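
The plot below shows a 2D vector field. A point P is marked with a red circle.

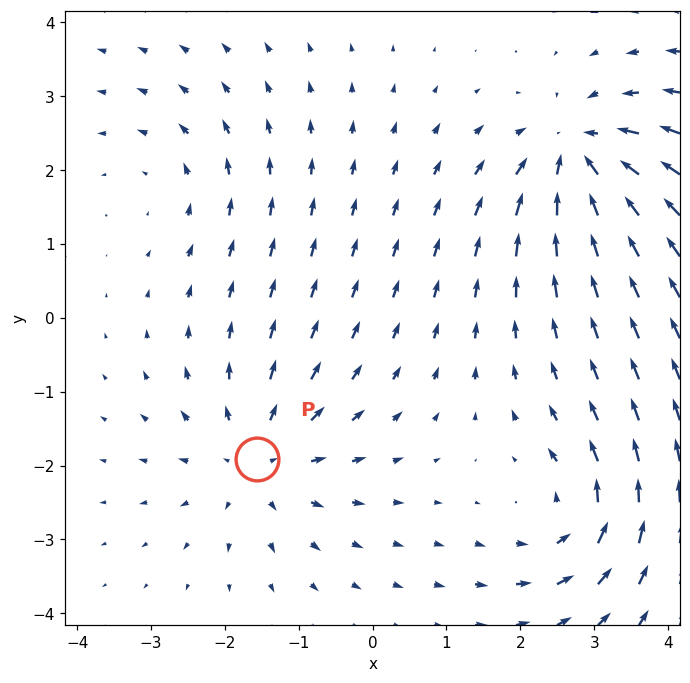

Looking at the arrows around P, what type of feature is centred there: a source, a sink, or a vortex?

At P (-1.6, -1.9) the arrows spread outward. Divergence about +5, curl ≈0 — positive divergence with near-zero curl is a source.

source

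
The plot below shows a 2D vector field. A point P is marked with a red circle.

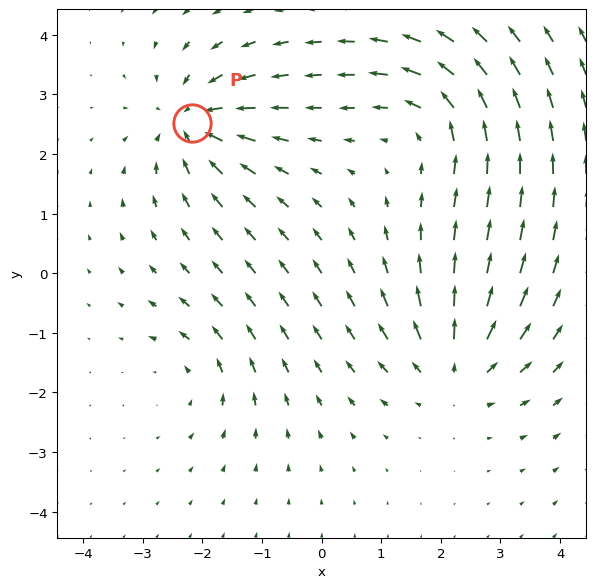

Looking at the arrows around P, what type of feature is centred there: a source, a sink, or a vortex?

sink

At P (-2.2, 2.5) the arrows converge inward. Divergence about -6, curl ≈0 — negative divergence with near-zero curl is a sink.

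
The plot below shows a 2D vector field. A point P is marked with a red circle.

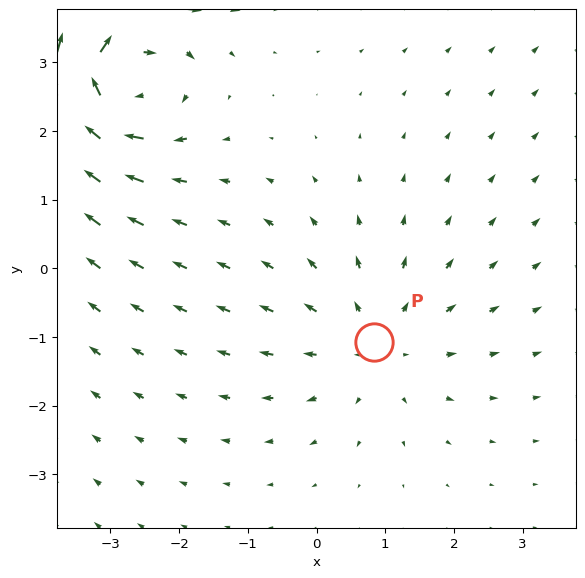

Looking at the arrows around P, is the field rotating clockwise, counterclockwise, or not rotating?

Near P at (0.8, -1.1) the arrows show no circulation. The curl there is ≈0.

not rotating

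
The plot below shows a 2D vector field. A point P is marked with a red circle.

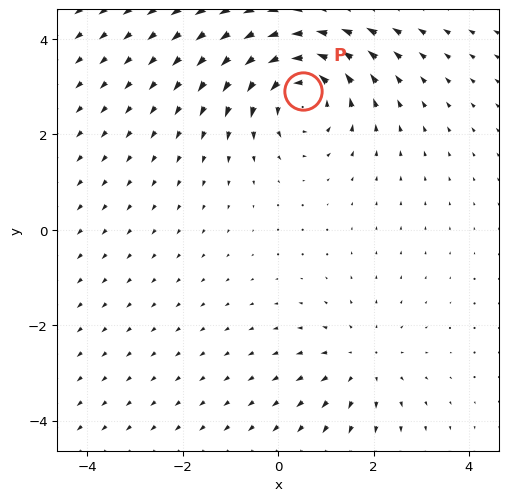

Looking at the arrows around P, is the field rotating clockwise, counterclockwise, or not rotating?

Near P at (0.5, 2.9) the arrows circulate counterclockwise. The curl (z-component) there is about +5; positive curl means counterclockwise rotation.

counterclockwise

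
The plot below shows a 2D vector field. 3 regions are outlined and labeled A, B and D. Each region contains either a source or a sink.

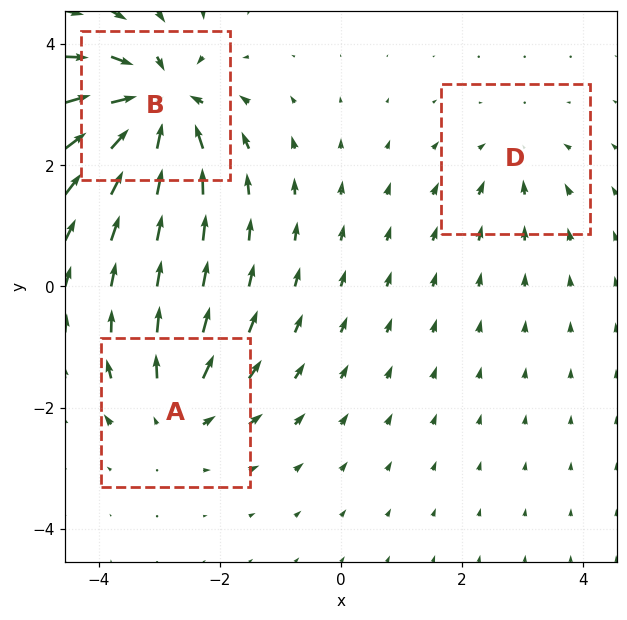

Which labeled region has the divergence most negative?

B

Divergence at each region's feature centre — A: about +3, B: about -6, D: about -2. Region B is most negative.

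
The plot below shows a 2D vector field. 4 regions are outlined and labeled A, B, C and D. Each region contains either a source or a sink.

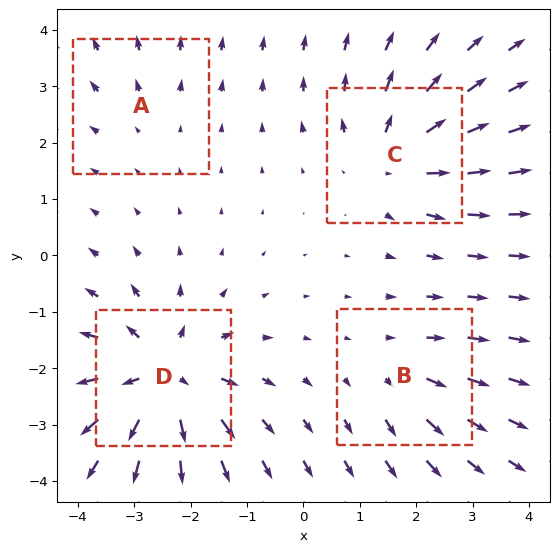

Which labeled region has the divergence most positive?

D

Divergence at each region's feature centre — A: about +2, B: about +3, C: about +5, D: about +7. Region D is most positive.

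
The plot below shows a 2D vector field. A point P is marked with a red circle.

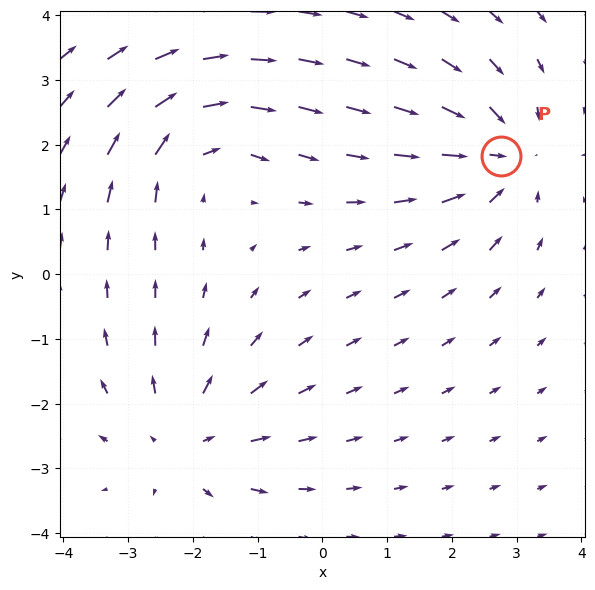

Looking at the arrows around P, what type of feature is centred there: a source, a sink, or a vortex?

sink

At P (2.8, 1.8) the arrows converge inward. Divergence about -5, curl ≈0 — negative divergence with near-zero curl is a sink.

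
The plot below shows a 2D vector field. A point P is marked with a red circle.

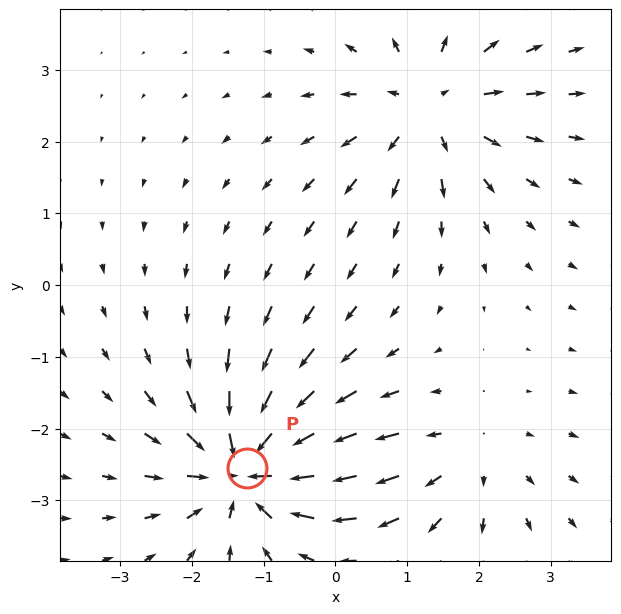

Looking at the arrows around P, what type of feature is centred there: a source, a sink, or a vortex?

sink

At P (-1.2, -2.6) the arrows converge inward. Divergence about -6, curl ≈0 — negative divergence with near-zero curl is a sink.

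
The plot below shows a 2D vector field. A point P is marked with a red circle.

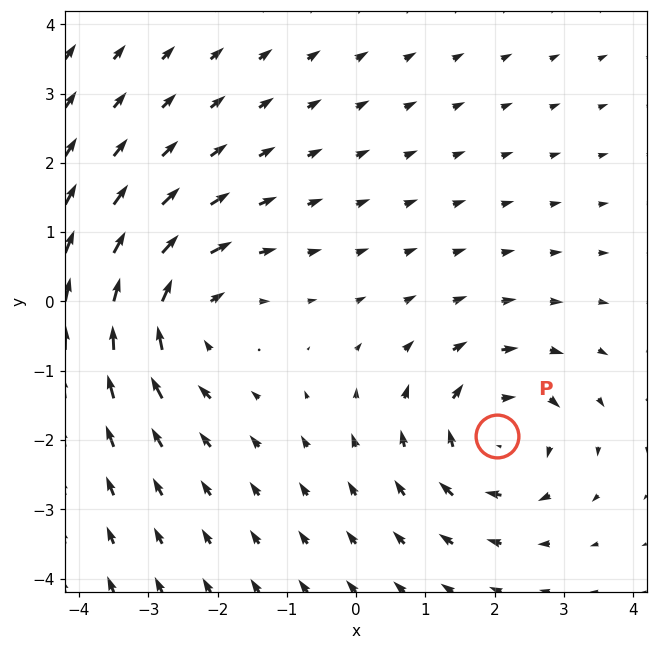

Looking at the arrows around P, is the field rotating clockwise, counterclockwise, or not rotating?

Near P at (2.0, -1.9) the arrows circulate clockwise. The curl (z-component) there is about -4; negative curl means clockwise rotation.

clockwise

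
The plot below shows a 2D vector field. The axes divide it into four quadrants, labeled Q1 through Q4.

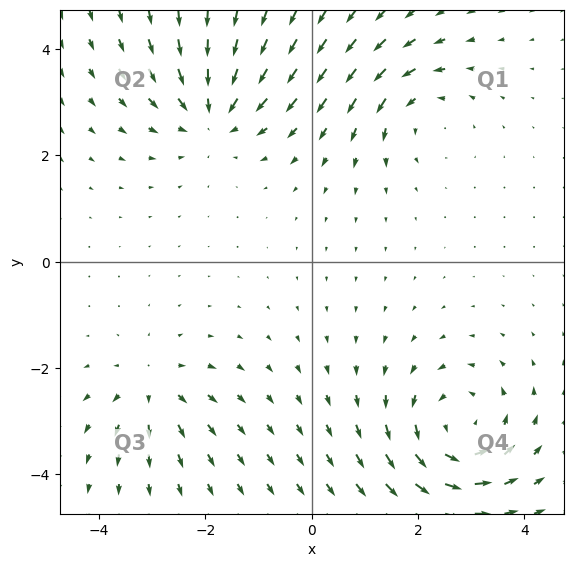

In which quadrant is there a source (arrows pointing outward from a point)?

Q3

The source sits at approximately (-3.0, -2.4), which lies in quadrant Q3. The divergence there is about +3, positive as expected for a source.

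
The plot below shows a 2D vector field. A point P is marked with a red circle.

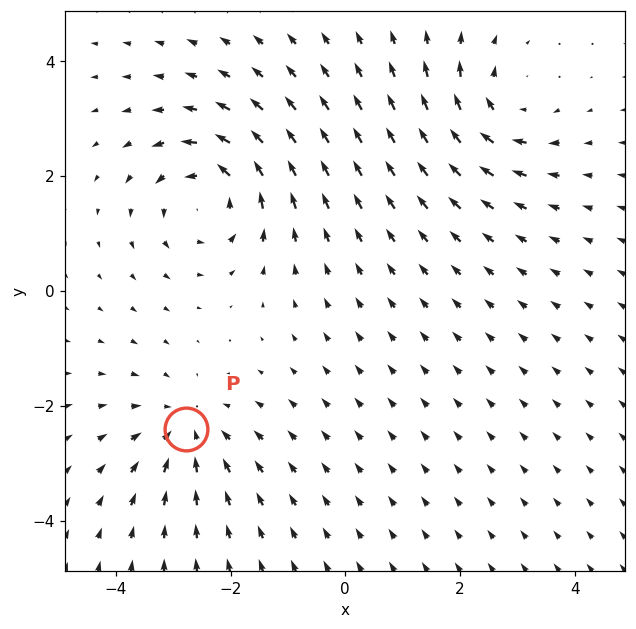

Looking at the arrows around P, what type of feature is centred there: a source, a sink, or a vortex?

sink

At P (-2.8, -2.4) the arrows converge inward. Divergence about -3, curl ≈0 — negative divergence with near-zero curl is a sink.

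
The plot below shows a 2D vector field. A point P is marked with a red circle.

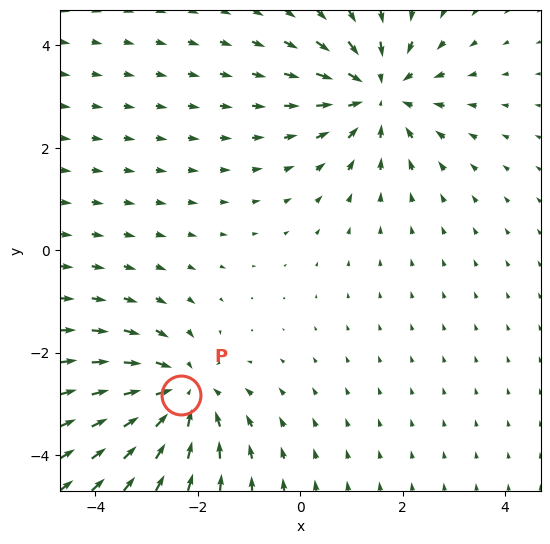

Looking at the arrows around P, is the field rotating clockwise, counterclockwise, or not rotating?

not rotating

Near P at (-2.3, -2.8) the arrows show no circulation. The curl there is ≈0.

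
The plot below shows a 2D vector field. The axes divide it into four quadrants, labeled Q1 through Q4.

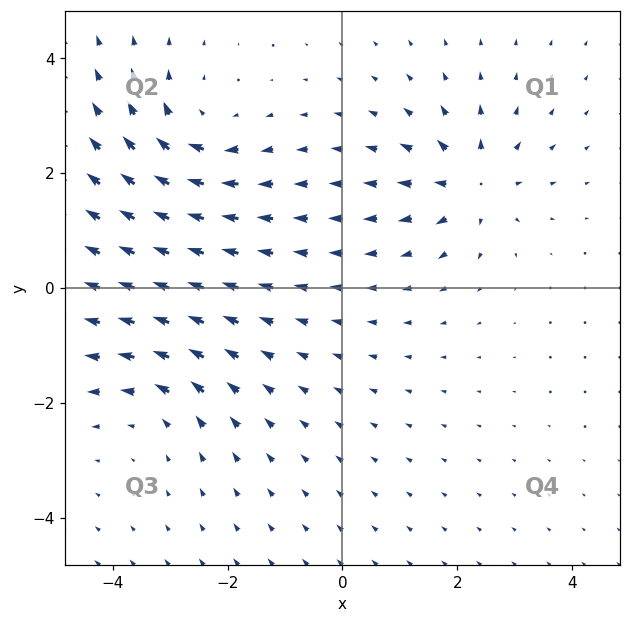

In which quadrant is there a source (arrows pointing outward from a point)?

Q1

The source sits at approximately (2.2, 1.8), which lies in quadrant Q1. The divergence there is about +5, positive as expected for a source.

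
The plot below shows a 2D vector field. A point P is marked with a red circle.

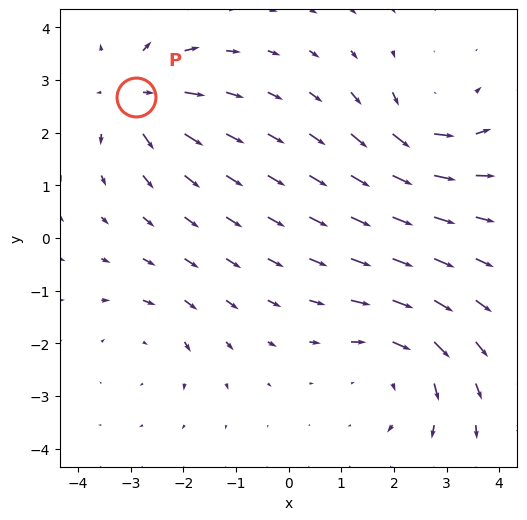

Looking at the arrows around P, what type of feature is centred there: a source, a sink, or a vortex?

At P (-2.9, 2.7) the arrows spread outward. Divergence about +6, curl ≈0 — positive divergence with near-zero curl is a source.

source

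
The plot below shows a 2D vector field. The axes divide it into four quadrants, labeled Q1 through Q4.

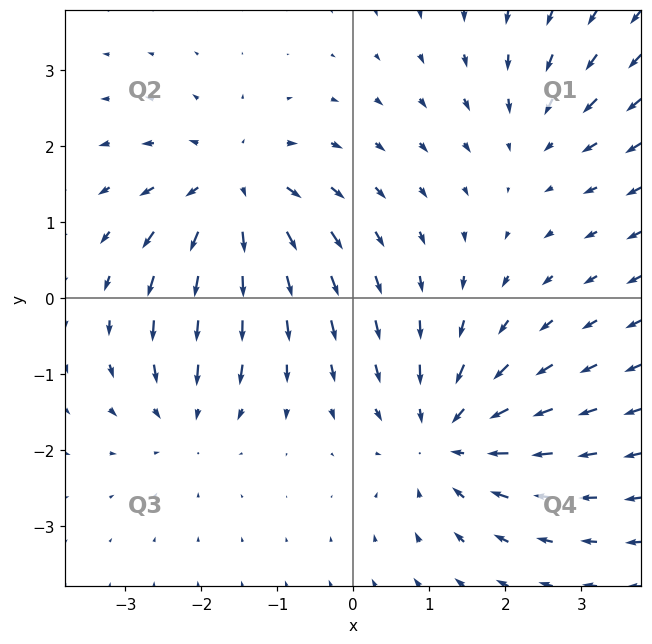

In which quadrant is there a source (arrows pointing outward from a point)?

Q2

The source sits at approximately (-1.6, 1.4), which lies in quadrant Q2. The divergence there is about +6, positive as expected for a source.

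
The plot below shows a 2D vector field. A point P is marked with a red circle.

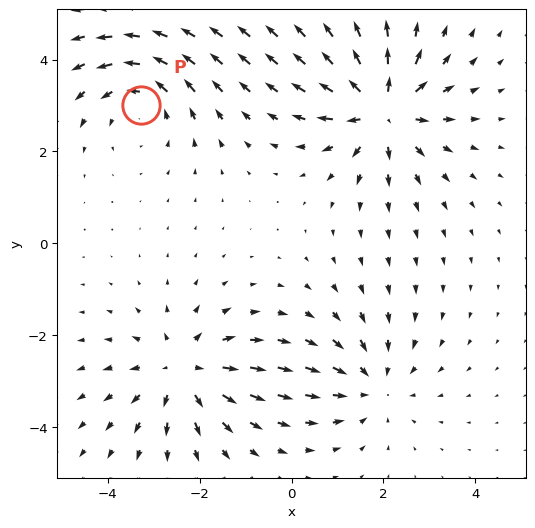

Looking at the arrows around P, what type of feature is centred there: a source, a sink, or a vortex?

vortex

At P (-3.3, 3.0) the arrows circulate counterclockwise. Divergence ≈0, curl about +3 — near-zero divergence with nonzero curl is a vortex.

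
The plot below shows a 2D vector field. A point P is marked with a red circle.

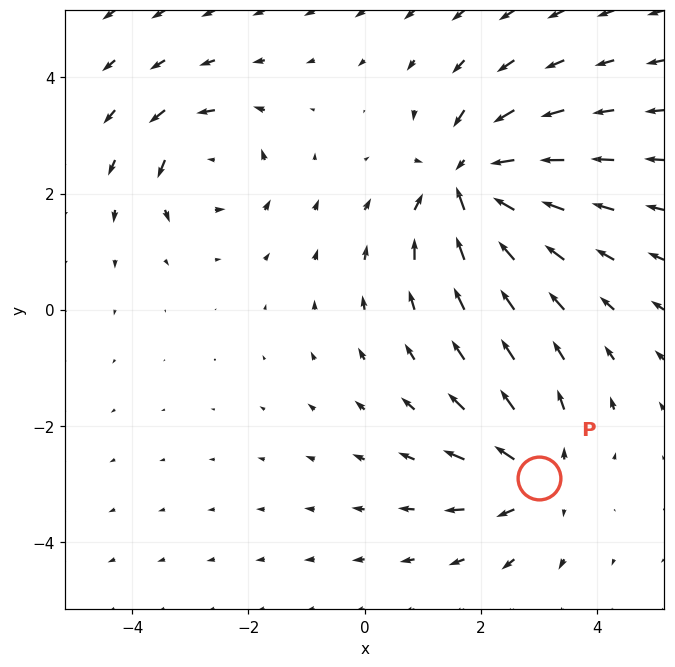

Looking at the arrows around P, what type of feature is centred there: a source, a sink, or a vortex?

At P (3.0, -2.9) the arrows spread outward. Divergence about +4, curl ≈0 — positive divergence with near-zero curl is a source.

source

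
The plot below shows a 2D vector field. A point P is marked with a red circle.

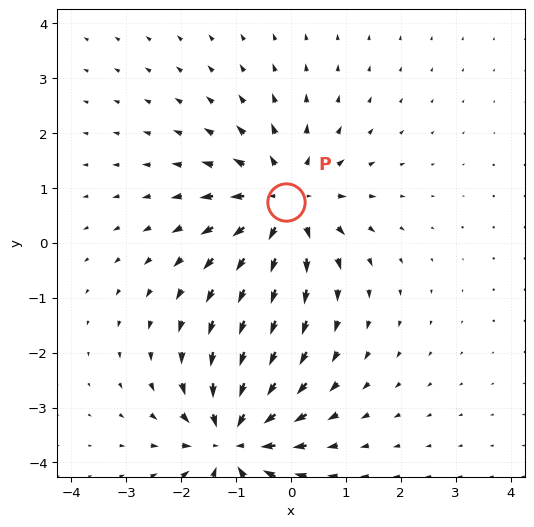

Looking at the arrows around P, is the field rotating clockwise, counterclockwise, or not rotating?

Near P at (-0.1, 0.7) the arrows show no circulation. The curl there is ≈0.

not rotating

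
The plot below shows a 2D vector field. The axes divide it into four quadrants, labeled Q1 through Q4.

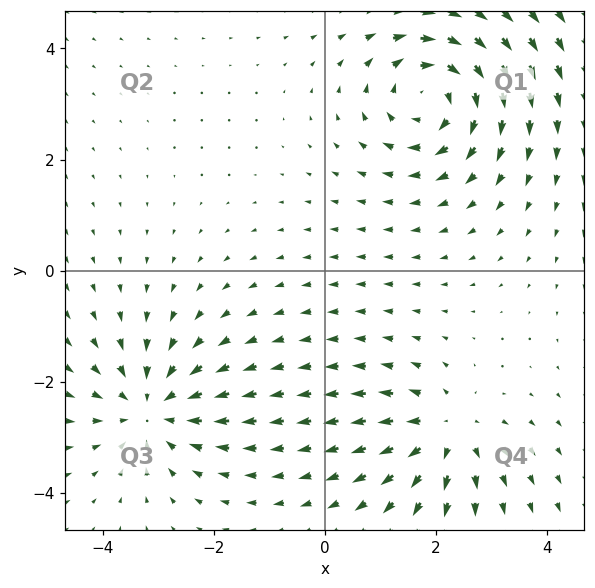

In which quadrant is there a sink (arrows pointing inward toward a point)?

Q3

The sink sits at approximately (-3.1, -2.5), which lies in quadrant Q3. The divergence there is about -3, negative as expected for a sink.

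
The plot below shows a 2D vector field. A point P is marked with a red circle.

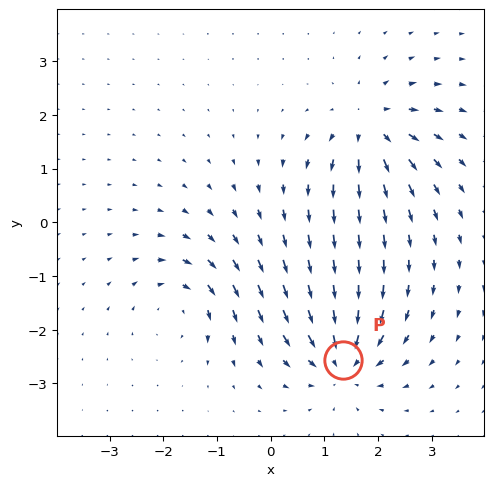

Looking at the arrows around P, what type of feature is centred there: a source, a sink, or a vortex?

At P (1.3, -2.6) the arrows converge inward. Divergence about -6, curl ≈0 — negative divergence with near-zero curl is a sink.

sink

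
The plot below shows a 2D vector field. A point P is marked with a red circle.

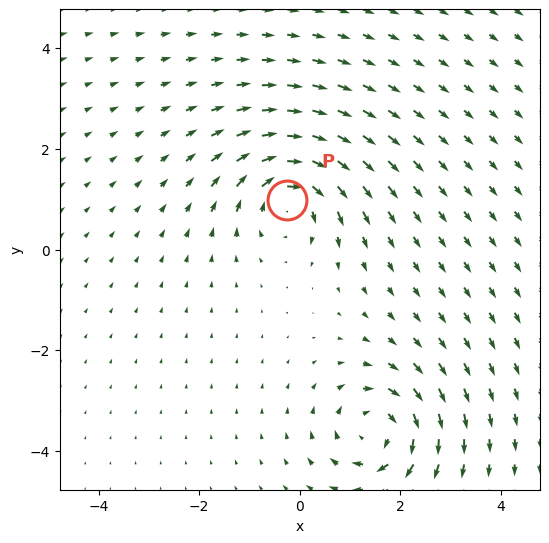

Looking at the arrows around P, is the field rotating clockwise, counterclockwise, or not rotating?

clockwise

Near P at (-0.2, 1.0) the arrows circulate clockwise. The curl (z-component) there is about -6; negative curl means clockwise rotation.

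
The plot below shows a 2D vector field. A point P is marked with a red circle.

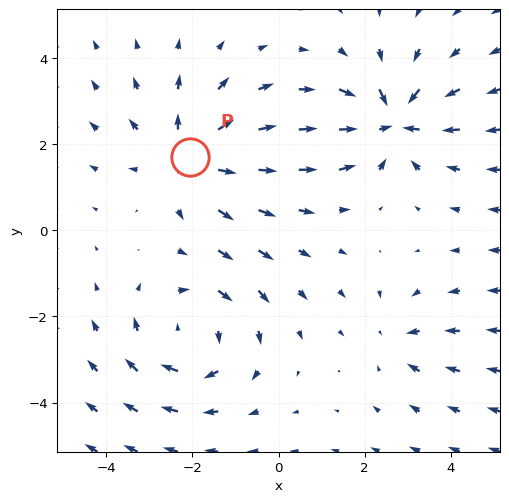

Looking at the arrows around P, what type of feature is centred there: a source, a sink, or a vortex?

source

At P (-2.1, 1.7) the arrows spread outward. Divergence about +4, curl ≈0 — positive divergence with near-zero curl is a source.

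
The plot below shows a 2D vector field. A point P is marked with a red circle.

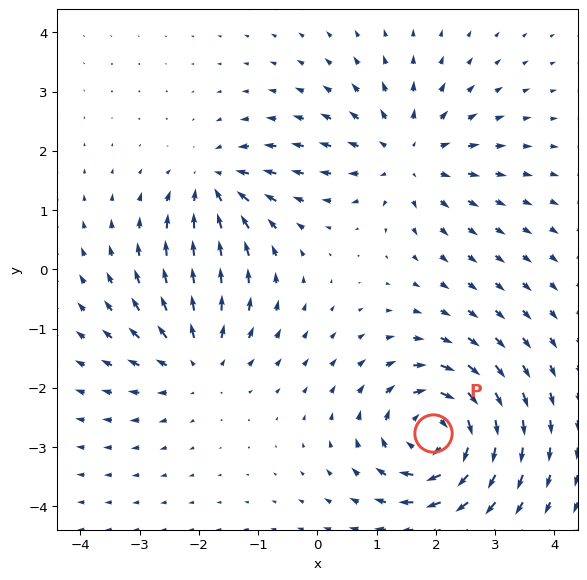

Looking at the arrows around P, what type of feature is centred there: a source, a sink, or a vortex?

vortex

At P (2.0, -2.8) the arrows circulate clockwise. Divergence ≈0, curl about -7 — near-zero divergence with nonzero curl is a vortex.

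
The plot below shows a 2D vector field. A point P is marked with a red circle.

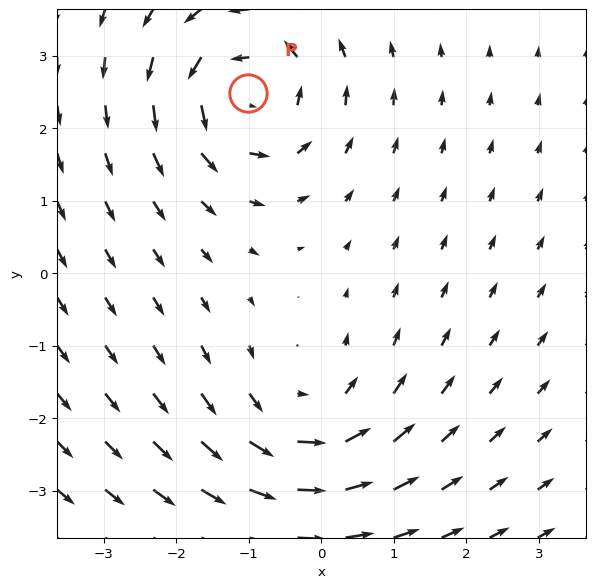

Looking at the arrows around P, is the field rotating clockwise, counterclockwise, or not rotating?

Near P at (-1.0, 2.5) the arrows circulate counterclockwise. The curl (z-component) there is about +3; positive curl means counterclockwise rotation.

counterclockwise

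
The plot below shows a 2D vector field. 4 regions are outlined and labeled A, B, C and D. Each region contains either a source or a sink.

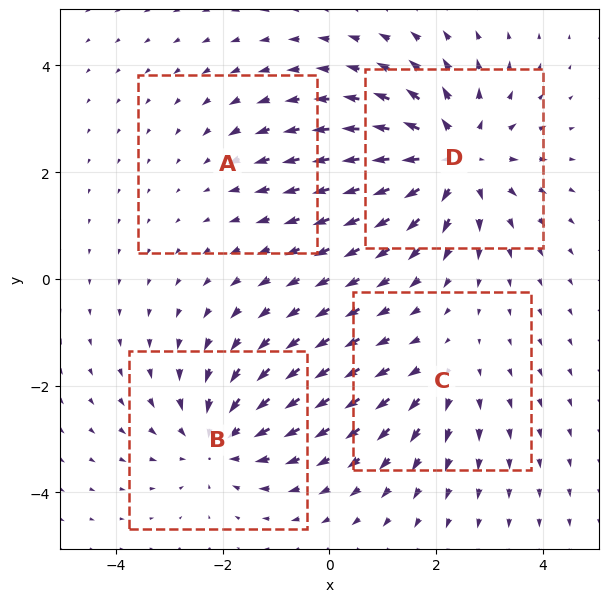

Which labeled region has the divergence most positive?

Divergence at each region's feature centre — A: about -2, B: about -4, C: about +3, D: about +6. Region D is most positive.

D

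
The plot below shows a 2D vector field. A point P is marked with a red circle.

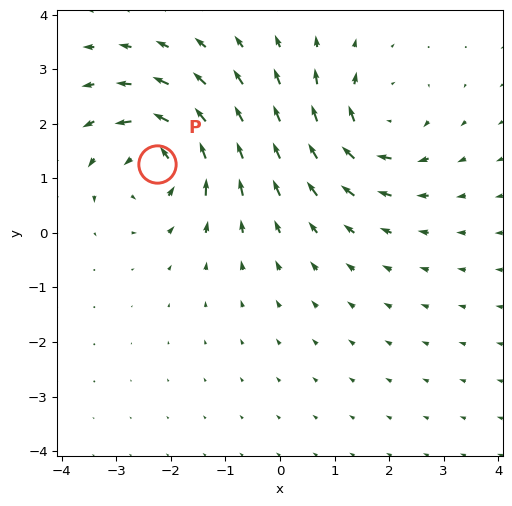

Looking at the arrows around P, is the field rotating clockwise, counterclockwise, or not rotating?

counterclockwise

Near P at (-2.2, 1.3) the arrows circulate counterclockwise. The curl (z-component) there is about +6; positive curl means counterclockwise rotation.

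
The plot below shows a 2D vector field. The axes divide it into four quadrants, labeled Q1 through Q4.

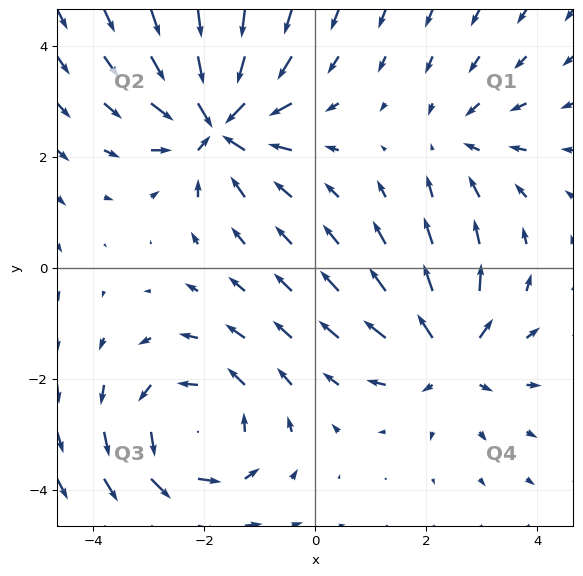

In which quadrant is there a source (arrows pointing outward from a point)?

Q4

The source sits at approximately (2.4, -1.6), which lies in quadrant Q4. The divergence there is about +4, positive as expected for a source.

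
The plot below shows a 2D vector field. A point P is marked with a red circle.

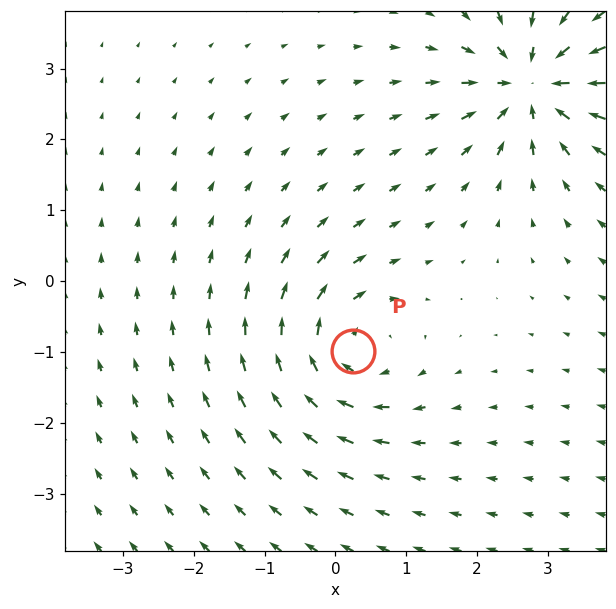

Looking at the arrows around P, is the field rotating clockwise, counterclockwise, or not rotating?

Near P at (0.3, -1.0) the arrows circulate clockwise. The curl (z-component) there is about -5; negative curl means clockwise rotation.

clockwise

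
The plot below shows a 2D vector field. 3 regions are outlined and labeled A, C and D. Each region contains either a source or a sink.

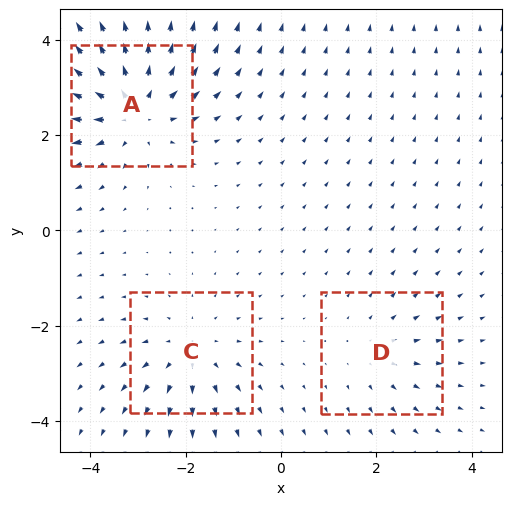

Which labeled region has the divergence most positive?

A

Divergence at each region's feature centre — A: about +5, C: about +3, D: about +2. Region A is most positive.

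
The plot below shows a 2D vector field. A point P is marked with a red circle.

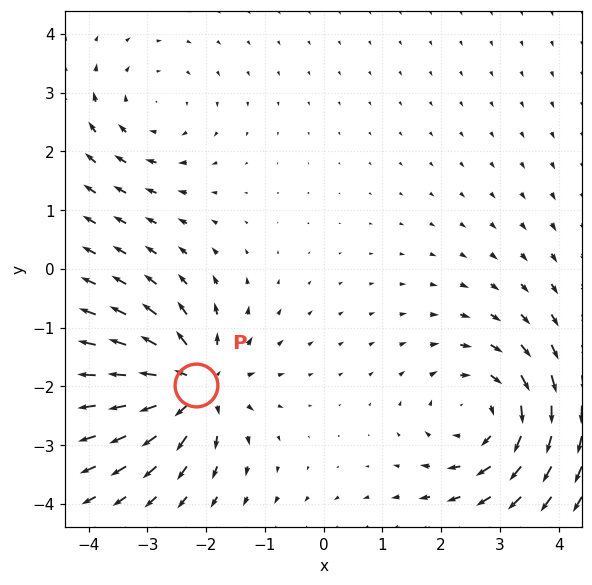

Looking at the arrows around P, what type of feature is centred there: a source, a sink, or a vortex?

At P (-2.2, -2.0) the arrows spread outward. Divergence about +6, curl ≈0 — positive divergence with near-zero curl is a source.

source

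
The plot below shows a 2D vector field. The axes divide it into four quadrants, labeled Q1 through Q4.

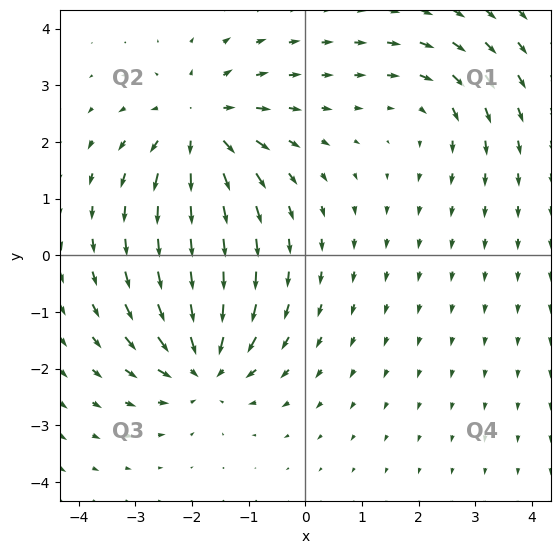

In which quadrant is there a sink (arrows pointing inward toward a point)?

Q3

The sink sits at approximately (-1.8, -1.9), which lies in quadrant Q3. The divergence there is about -5, negative as expected for a sink.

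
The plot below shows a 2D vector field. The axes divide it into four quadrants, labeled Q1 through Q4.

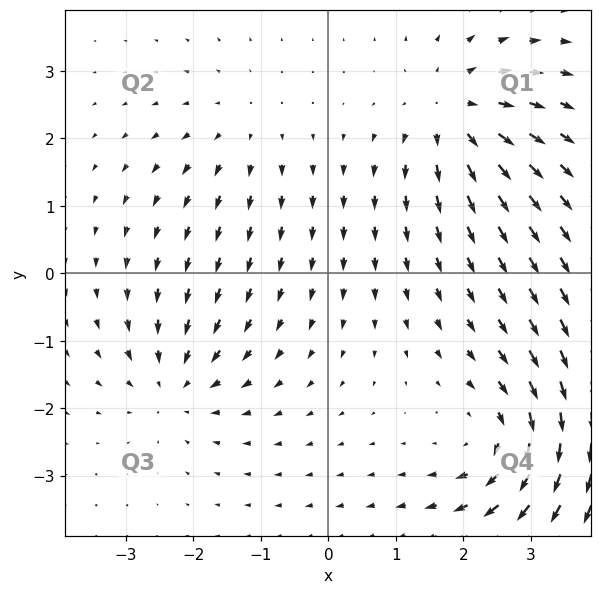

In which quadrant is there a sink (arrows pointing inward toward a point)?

The sink sits at approximately (-2.3, -1.6), which lies in quadrant Q3. The divergence there is about -4, negative as expected for a sink.

Q3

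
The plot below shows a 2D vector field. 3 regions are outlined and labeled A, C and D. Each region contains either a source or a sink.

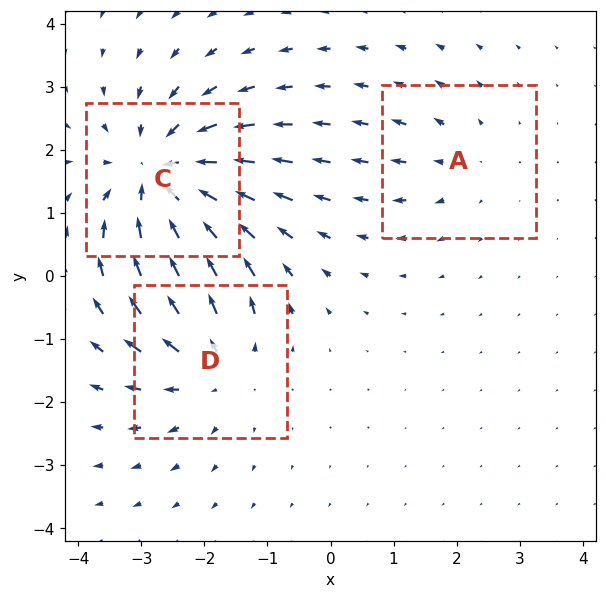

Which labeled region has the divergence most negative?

C

Divergence at each region's feature centre — A: about +2, C: about -4, D: about +3. Region C is most negative.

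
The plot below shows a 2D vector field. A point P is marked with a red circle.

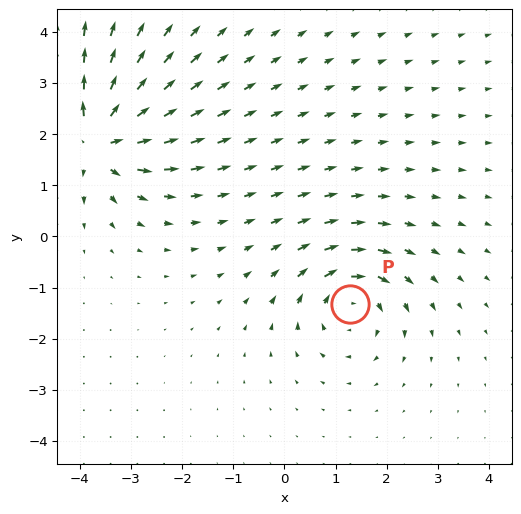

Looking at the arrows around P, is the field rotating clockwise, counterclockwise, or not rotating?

clockwise

Near P at (1.3, -1.3) the arrows circulate clockwise. The curl (z-component) there is about -4; negative curl means clockwise rotation.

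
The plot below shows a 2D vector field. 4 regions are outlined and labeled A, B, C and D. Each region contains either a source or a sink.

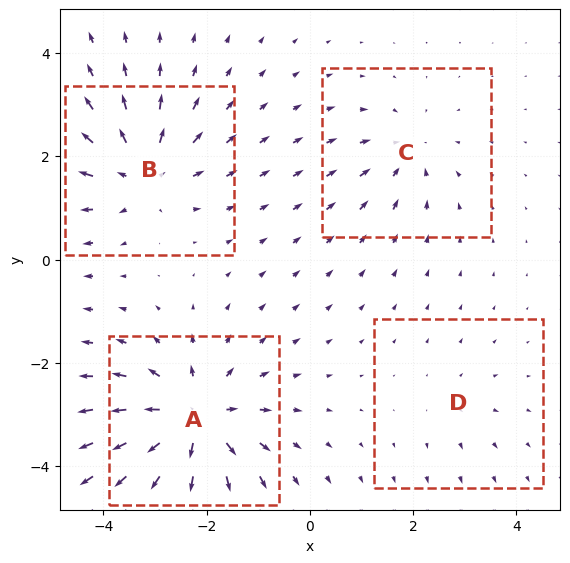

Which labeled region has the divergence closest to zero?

Divergence at each region's feature centre — A: about +7, B: about +6, C: about -4, D: about +2. Region D is closest to zero.

D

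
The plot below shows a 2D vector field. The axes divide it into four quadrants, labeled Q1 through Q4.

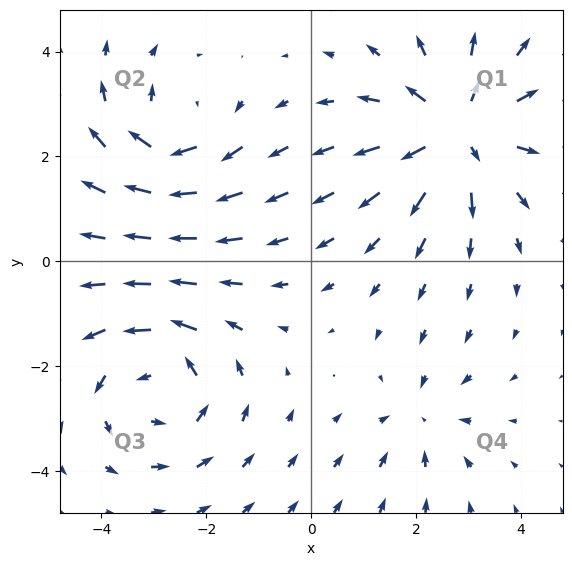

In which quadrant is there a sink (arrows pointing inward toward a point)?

The sink sits at approximately (2.1, -3.0), which lies in quadrant Q4. The divergence there is about -3, negative as expected for a sink.

Q4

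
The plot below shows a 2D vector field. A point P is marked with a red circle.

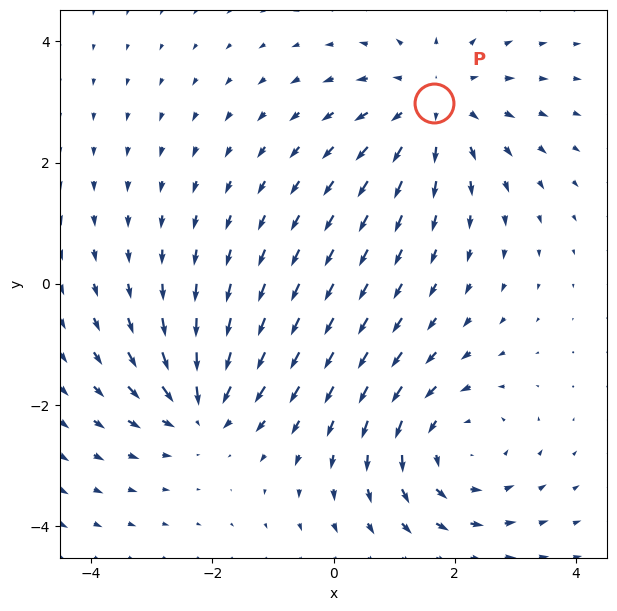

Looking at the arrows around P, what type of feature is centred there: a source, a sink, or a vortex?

At P (1.7, 3.0) the arrows spread outward. Divergence about +4, curl ≈0 — positive divergence with near-zero curl is a source.

source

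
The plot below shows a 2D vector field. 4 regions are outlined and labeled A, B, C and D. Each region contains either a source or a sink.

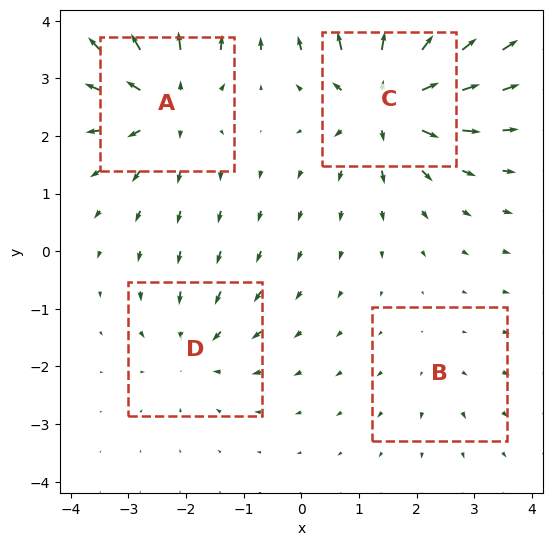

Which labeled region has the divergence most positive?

Divergence at each region's feature centre — A: about +6, B: about +2, C: about +8, D: about -4. Region C is most positive.

C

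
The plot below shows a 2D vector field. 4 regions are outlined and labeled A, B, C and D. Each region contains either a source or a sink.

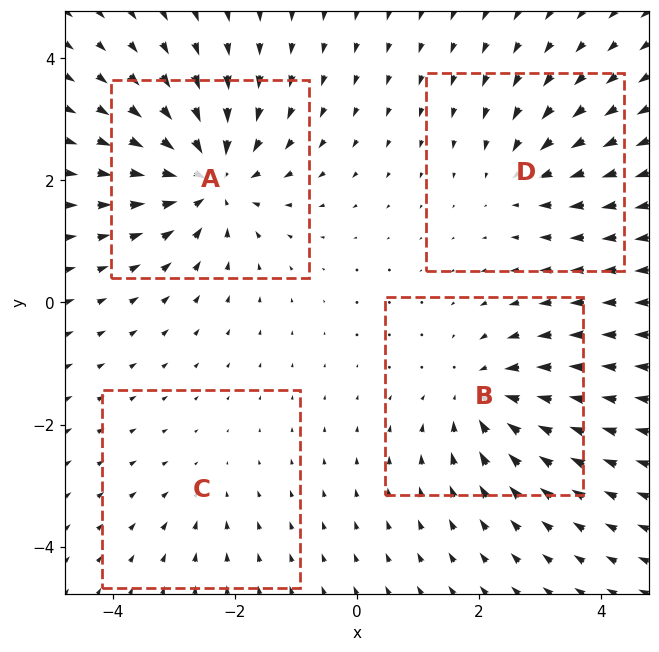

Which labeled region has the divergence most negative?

Divergence at each region's feature centre — A: about -7, B: about -5, C: about -2, D: about -4. Region A is most negative.

A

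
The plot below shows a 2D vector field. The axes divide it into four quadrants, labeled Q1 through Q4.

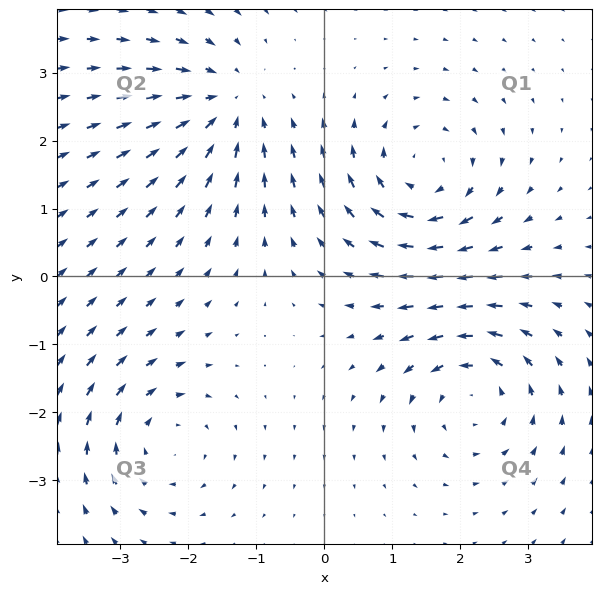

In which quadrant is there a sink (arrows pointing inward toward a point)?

The sink sits at approximately (-1.5, 2.5), which lies in quadrant Q2. The divergence there is about -4, negative as expected for a sink.

Q2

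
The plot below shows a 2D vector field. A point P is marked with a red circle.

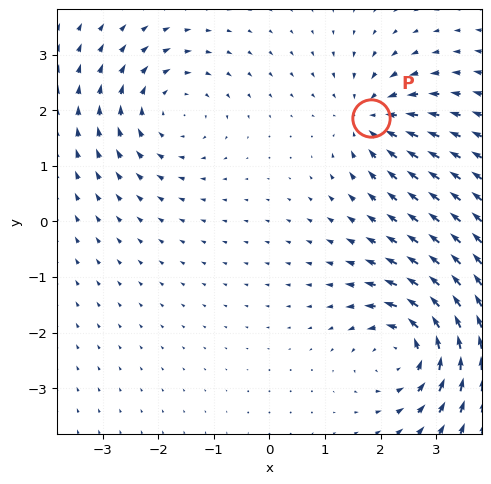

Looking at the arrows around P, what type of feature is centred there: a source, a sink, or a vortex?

sink

At P (1.8, 1.9) the arrows converge inward. Divergence about -5, curl ≈0 — negative divergence with near-zero curl is a sink.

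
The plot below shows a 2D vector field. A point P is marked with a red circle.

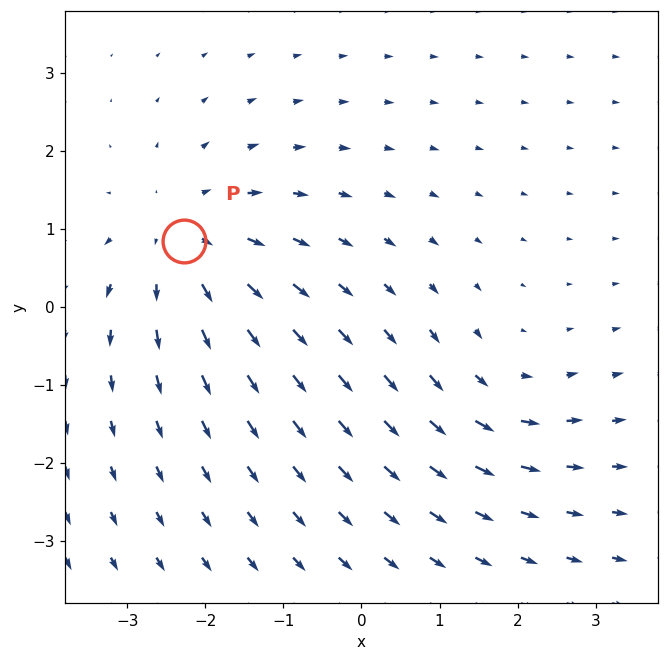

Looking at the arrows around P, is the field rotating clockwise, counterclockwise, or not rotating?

Near P at (-2.3, 0.8) the arrows show no circulation. The curl there is ≈0.

not rotating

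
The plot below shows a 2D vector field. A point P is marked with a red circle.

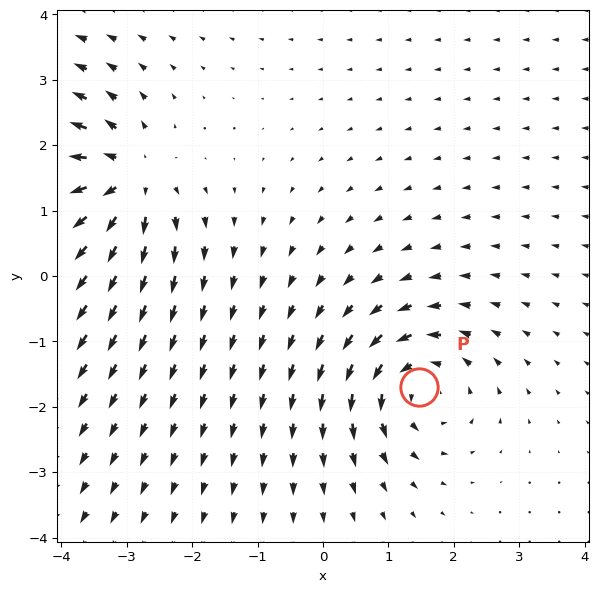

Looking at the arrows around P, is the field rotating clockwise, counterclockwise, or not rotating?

counterclockwise

Near P at (1.5, -1.7) the arrows circulate counterclockwise. The curl (z-component) there is about +5; positive curl means counterclockwise rotation.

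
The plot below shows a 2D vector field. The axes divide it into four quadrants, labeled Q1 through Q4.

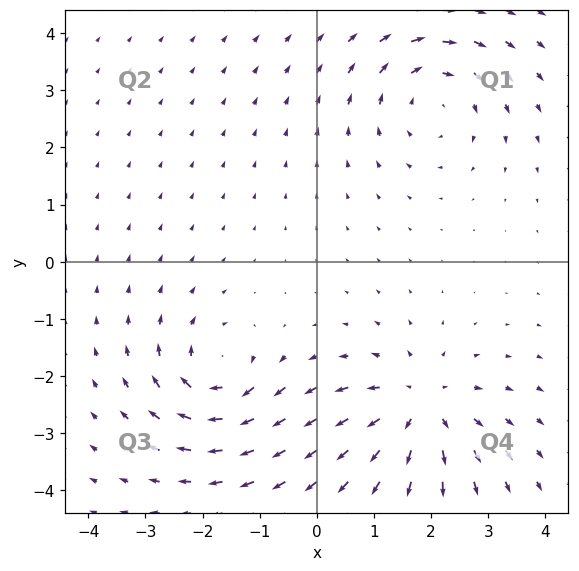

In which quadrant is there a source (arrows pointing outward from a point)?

Q4

The source sits at approximately (1.8, -2.6), which lies in quadrant Q4. The divergence there is about +5, positive as expected for a source.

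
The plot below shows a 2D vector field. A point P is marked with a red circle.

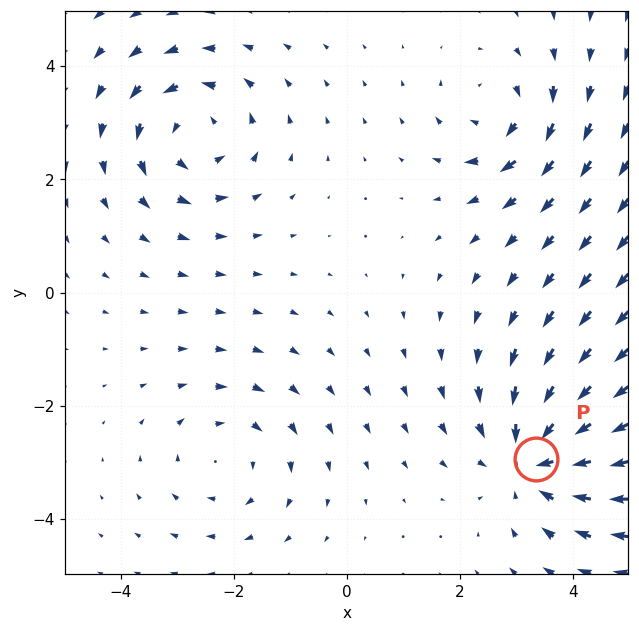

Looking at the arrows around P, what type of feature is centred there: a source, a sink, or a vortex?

At P (3.3, -2.9) the arrows converge inward. Divergence about -5, curl ≈0 — negative divergence with near-zero curl is a sink.

sink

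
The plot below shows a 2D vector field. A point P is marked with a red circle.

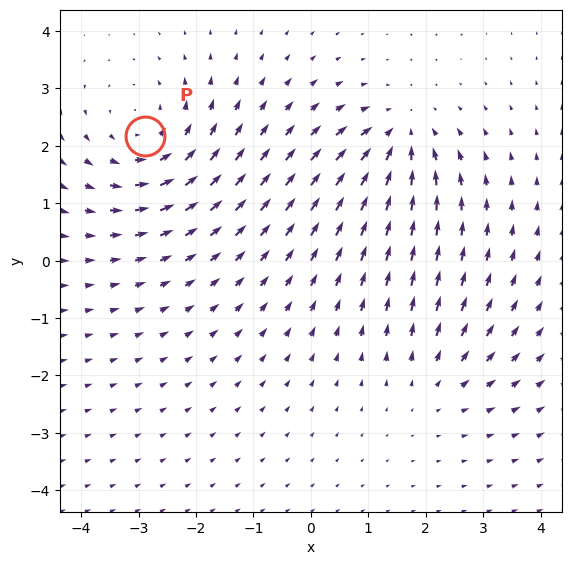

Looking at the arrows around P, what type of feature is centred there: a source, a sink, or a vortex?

At P (-2.9, 2.2) the arrows circulate counterclockwise. Divergence ≈0, curl about +4 — near-zero divergence with nonzero curl is a vortex.

vortex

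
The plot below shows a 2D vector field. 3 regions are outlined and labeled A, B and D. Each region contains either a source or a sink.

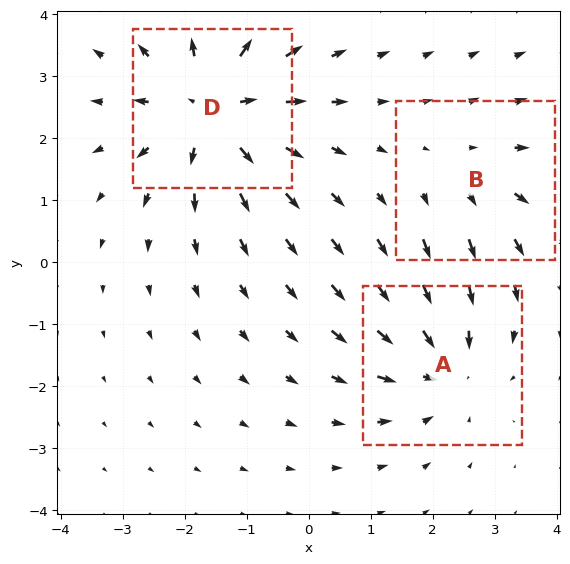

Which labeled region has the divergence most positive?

D

Divergence at each region's feature centre — A: about -3, B: about +2, D: about +4. Region D is most positive.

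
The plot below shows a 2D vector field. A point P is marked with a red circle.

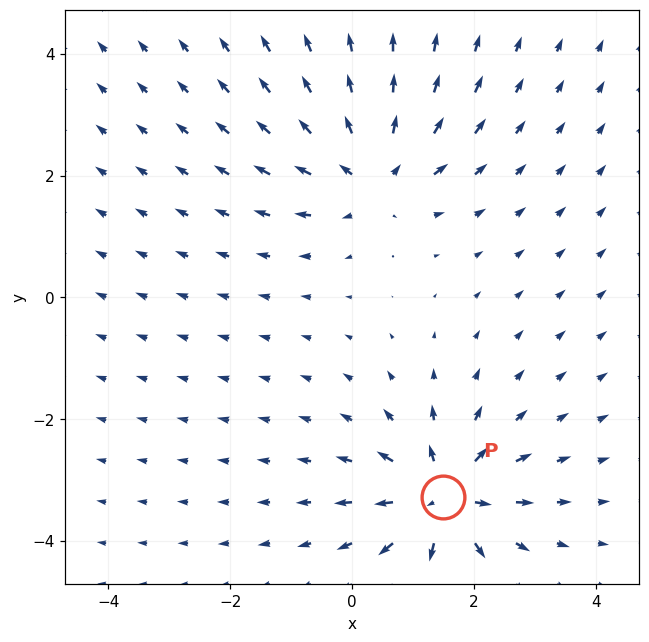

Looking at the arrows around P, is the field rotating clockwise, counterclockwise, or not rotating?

not rotating

Near P at (1.5, -3.3) the arrows show no circulation. The curl there is ≈0.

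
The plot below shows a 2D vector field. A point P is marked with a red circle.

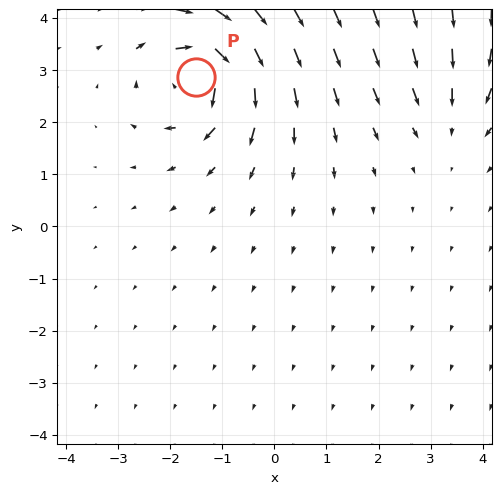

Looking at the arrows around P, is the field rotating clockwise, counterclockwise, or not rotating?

Near P at (-1.5, 2.9) the arrows circulate clockwise. The curl (z-component) there is about -7; negative curl means clockwise rotation.

clockwise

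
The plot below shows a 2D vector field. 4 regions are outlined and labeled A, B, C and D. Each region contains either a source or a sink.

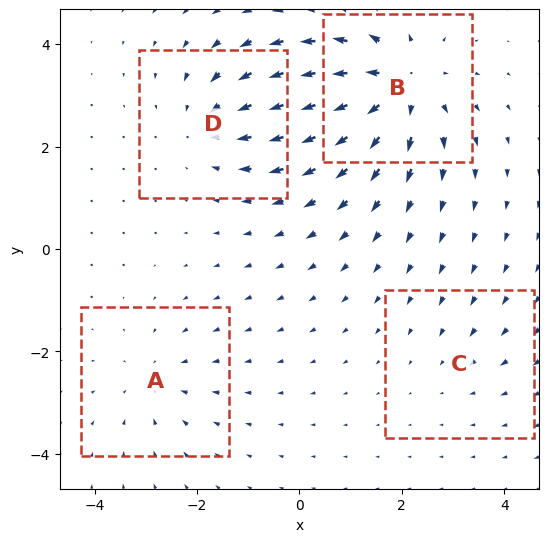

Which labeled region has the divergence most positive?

Divergence at each region's feature centre — A: about -3, B: about +6, C: about -2, D: about -4. Region B is most positive.

B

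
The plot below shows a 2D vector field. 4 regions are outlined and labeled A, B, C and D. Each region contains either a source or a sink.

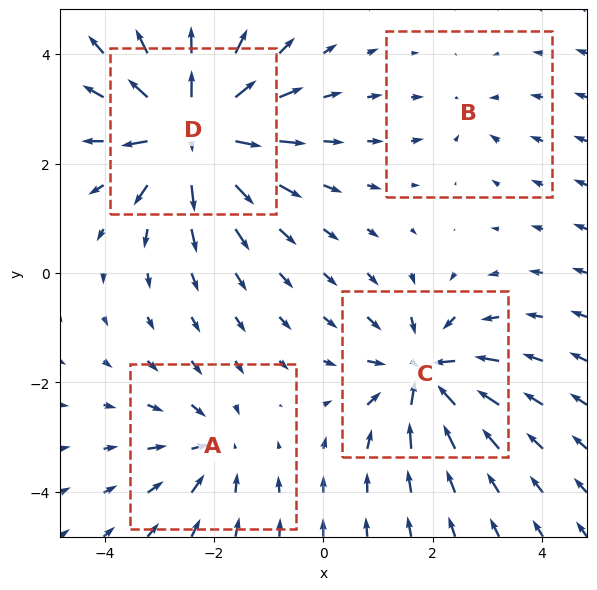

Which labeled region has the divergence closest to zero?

B

Divergence at each region's feature centre — A: about -4, B: about -2, C: about -6, D: about +8. Region B is closest to zero.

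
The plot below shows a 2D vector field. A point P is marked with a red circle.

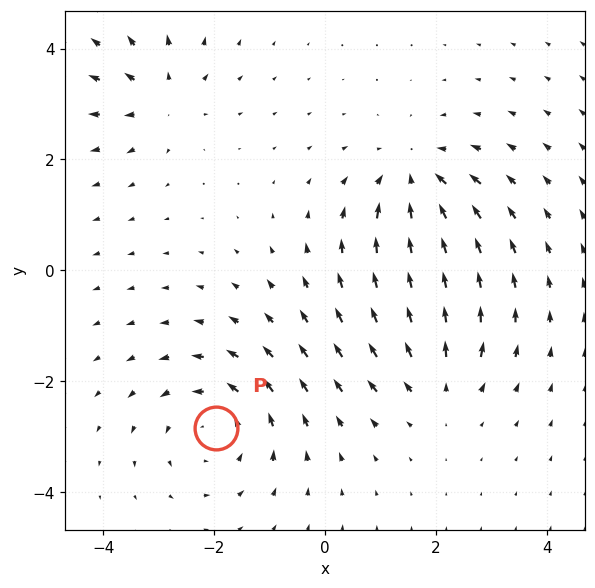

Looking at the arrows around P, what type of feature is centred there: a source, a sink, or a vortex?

vortex

At P (-2.0, -2.8) the arrows circulate counterclockwise. Divergence ≈0, curl about +3 — near-zero divergence with nonzero curl is a vortex.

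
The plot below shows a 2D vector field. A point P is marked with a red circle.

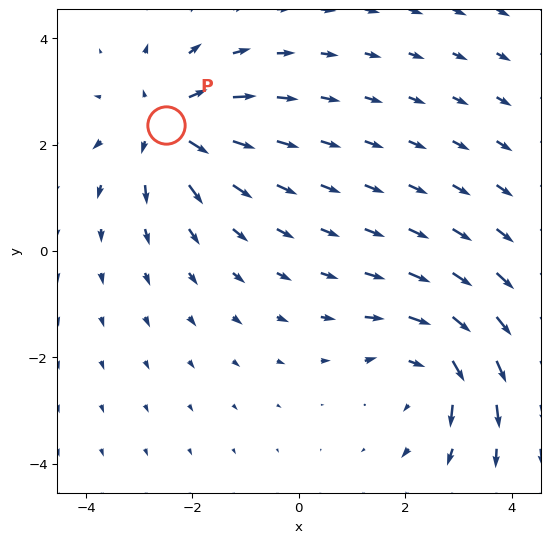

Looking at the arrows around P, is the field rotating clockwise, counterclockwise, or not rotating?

not rotating

Near P at (-2.5, 2.4) the arrows show no circulation. The curl there is ≈0.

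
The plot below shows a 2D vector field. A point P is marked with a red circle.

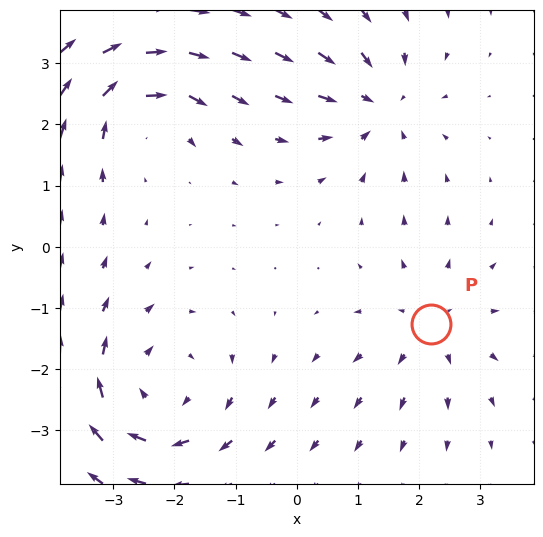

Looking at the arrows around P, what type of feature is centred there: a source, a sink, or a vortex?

At P (2.2, -1.3) the arrows spread outward. Divergence about +3, curl ≈0 — positive divergence with near-zero curl is a source.

source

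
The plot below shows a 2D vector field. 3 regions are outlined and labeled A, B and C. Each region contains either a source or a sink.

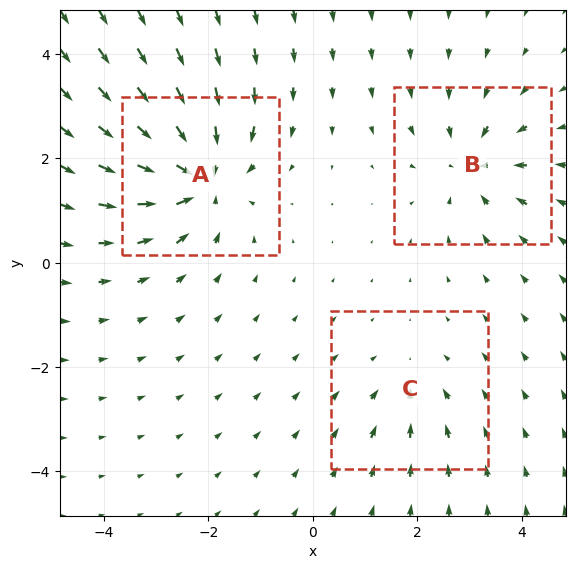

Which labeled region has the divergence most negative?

Divergence at each region's feature centre — A: about -5, B: about -4, C: about -2. Region A is most negative.

A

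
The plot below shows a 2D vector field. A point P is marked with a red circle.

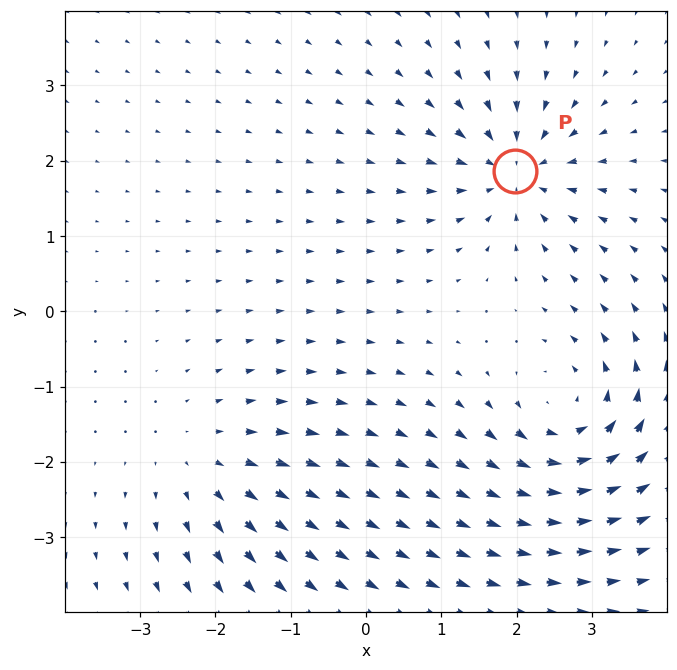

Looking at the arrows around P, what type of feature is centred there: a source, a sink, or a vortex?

sink

At P (2.0, 1.9) the arrows converge inward. Divergence about -4, curl ≈0 — negative divergence with near-zero curl is a sink.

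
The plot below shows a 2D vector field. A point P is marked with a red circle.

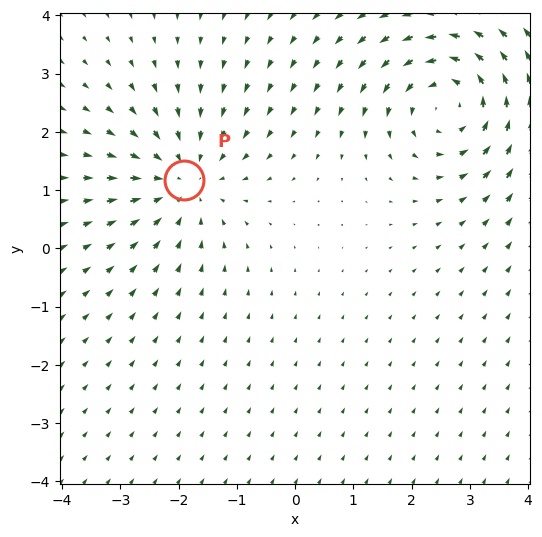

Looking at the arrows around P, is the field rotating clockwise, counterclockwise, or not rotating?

not rotating

Near P at (-1.9, 1.2) the arrows show no circulation. The curl there is ≈0.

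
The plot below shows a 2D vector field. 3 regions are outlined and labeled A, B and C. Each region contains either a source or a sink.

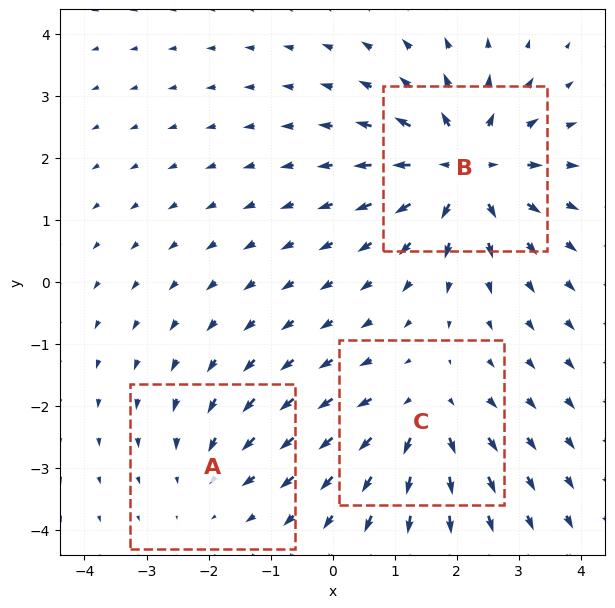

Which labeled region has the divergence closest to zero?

Divergence at each region's feature centre — A: about -2, B: about +5, C: about +3. Region A is closest to zero.

A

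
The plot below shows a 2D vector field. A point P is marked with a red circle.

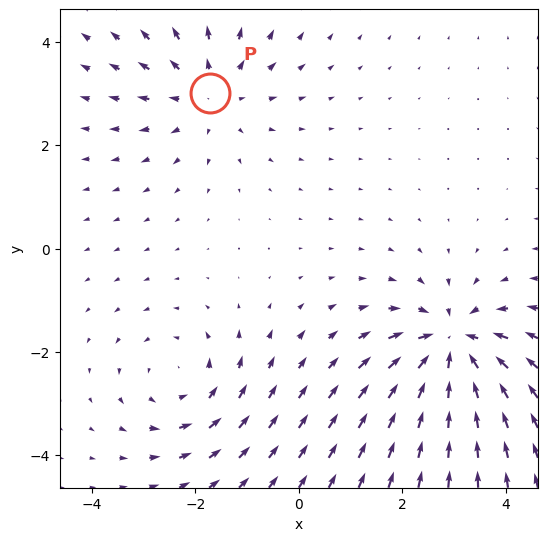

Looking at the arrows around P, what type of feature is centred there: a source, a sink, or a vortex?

source

At P (-1.7, 3.0) the arrows spread outward. Divergence about +3, curl ≈0 — positive divergence with near-zero curl is a source.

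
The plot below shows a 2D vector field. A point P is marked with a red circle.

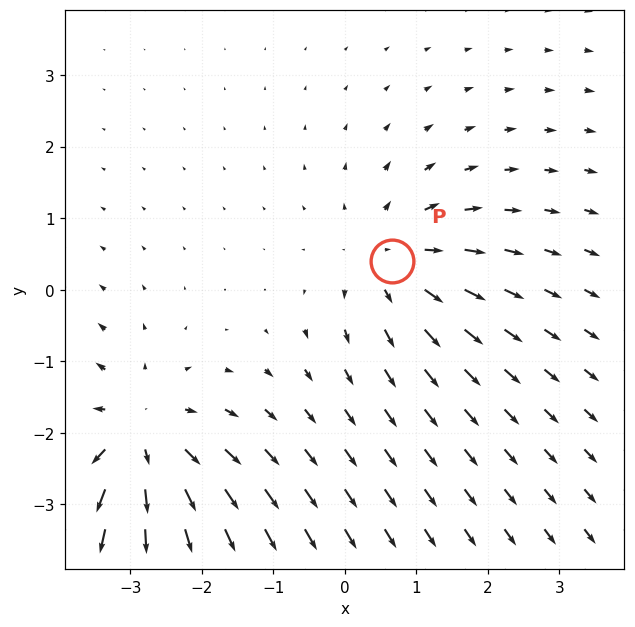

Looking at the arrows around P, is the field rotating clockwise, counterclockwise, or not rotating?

not rotating

Near P at (0.7, 0.4) the arrows show no circulation. The curl there is ≈0.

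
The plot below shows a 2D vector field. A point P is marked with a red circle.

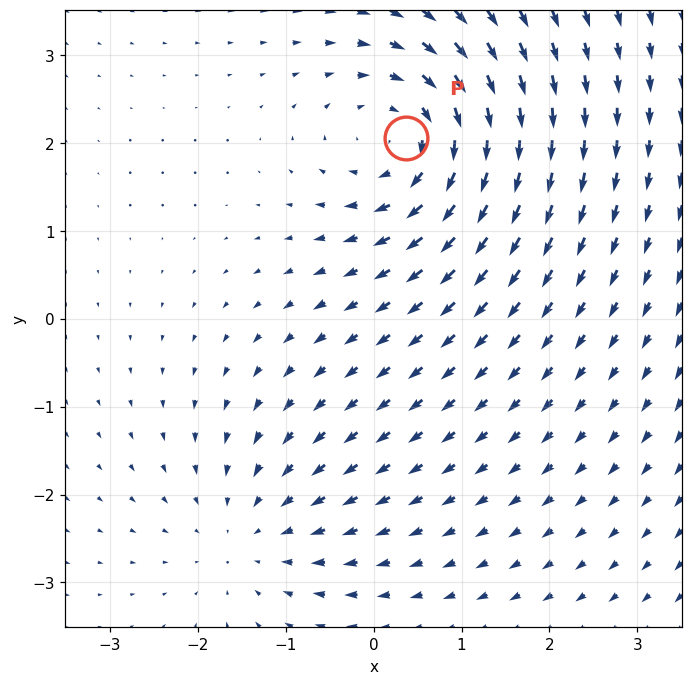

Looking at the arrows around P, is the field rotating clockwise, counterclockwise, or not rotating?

clockwise

Near P at (0.4, 2.1) the arrows circulate clockwise. The curl (z-component) there is about -5; negative curl means clockwise rotation.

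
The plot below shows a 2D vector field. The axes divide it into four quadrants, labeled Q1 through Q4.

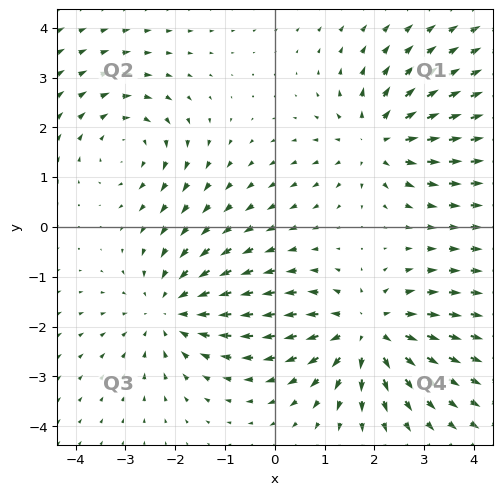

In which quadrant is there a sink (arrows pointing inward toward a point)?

Q3

The sink sits at approximately (-2.1, -1.7), which lies in quadrant Q3. The divergence there is about -3, negative as expected for a sink.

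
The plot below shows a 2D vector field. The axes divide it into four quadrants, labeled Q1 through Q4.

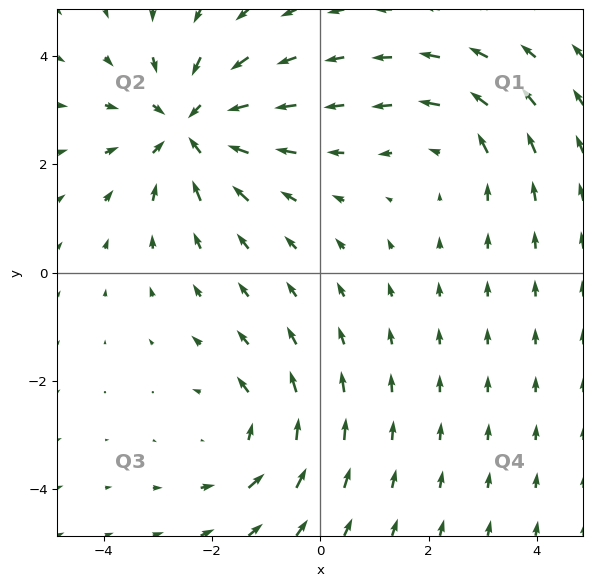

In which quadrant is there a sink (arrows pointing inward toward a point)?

The sink sits at approximately (-2.4, 2.7), which lies in quadrant Q2. The divergence there is about -4, negative as expected for a sink.

Q2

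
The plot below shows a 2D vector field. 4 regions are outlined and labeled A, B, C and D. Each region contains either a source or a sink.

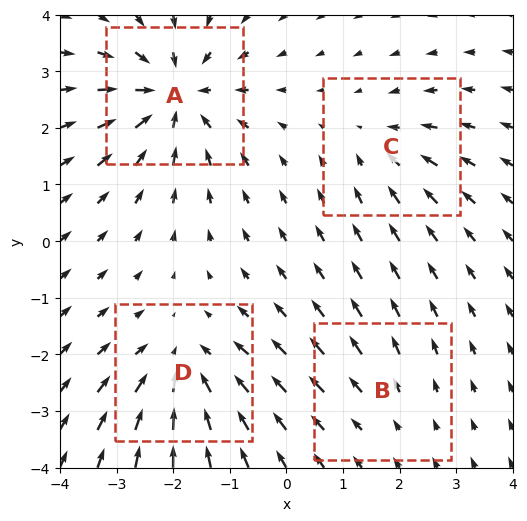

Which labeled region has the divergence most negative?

Divergence at each region's feature centre — A: about -7, B: about +2, C: about -3, D: about -5. Region A is most negative.

A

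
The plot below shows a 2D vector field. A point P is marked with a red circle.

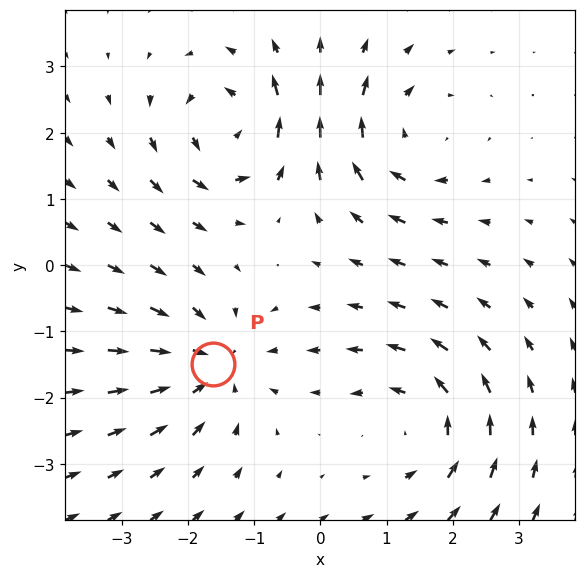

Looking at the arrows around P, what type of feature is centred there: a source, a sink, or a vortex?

sink

At P (-1.6, -1.5) the arrows converge inward. Divergence about -5, curl ≈0 — negative divergence with near-zero curl is a sink.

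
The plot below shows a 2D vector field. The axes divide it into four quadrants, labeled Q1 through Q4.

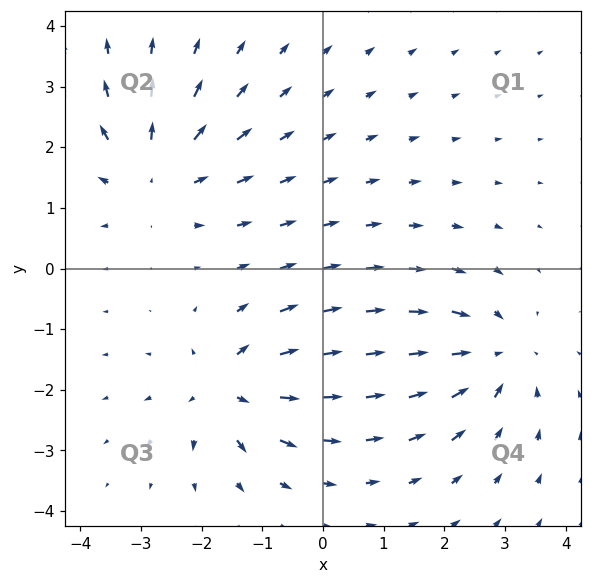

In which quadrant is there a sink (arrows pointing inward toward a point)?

Q4

The sink sits at approximately (2.8, -1.4), which lies in quadrant Q4. The divergence there is about -4, negative as expected for a sink.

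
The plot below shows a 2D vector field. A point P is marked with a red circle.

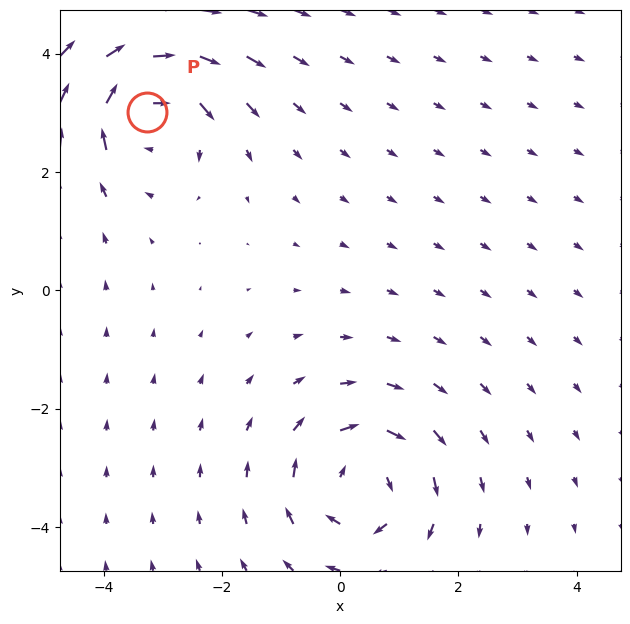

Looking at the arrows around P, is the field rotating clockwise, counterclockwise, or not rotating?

clockwise

Near P at (-3.3, 3.0) the arrows circulate clockwise. The curl (z-component) there is about -5; negative curl means clockwise rotation.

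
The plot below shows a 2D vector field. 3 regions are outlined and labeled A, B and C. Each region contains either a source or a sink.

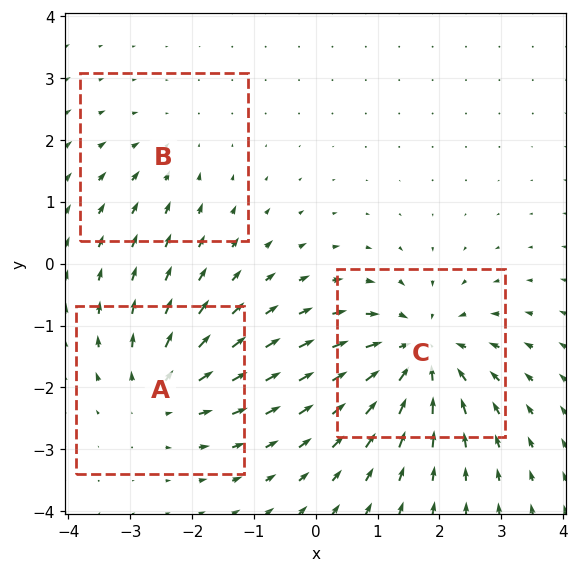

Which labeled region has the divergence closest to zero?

B

Divergence at each region's feature centre — A: about +3, B: about -2, C: about -5. Region B is closest to zero.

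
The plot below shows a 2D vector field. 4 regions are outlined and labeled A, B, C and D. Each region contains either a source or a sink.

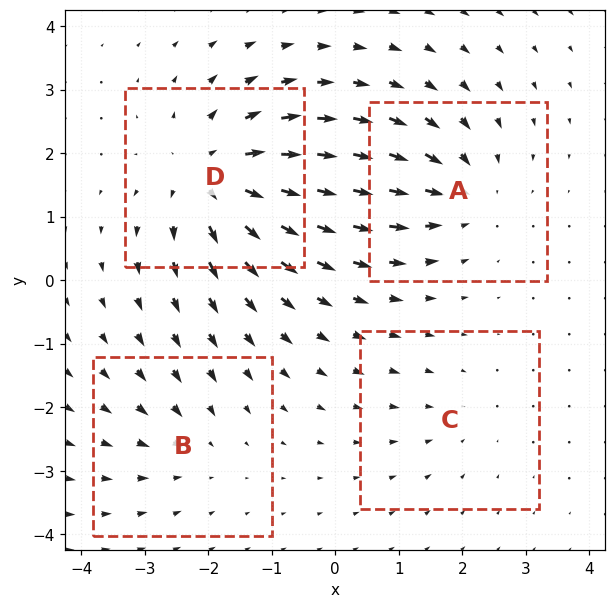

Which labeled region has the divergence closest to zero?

Divergence at each region's feature centre — A: about -4, B: about -3, C: about -2, D: about +6. Region C is closest to zero.

C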